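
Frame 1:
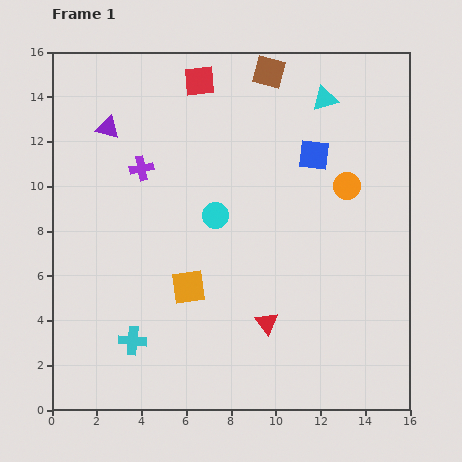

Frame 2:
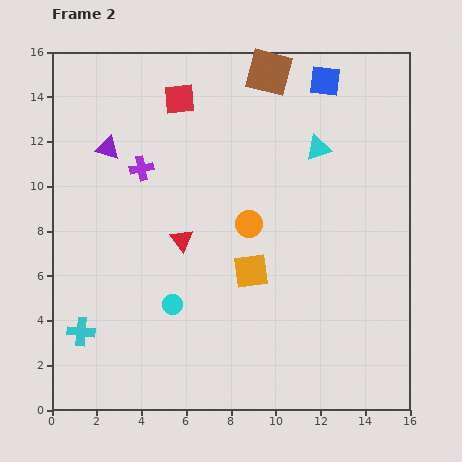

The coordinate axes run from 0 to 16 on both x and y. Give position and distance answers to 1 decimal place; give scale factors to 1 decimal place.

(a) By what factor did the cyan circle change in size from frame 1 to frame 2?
0.8×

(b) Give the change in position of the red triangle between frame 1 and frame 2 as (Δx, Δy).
(-3.8, 3.7)

The red triangle was at (9.6, 3.9) in frame 1 and (5.8, 7.6) in frame 2.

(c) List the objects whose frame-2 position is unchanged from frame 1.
the purple cross, the brown square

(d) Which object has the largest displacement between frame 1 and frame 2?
the red triangle

(moved 5.3; next 4.7)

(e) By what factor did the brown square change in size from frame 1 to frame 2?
1.4×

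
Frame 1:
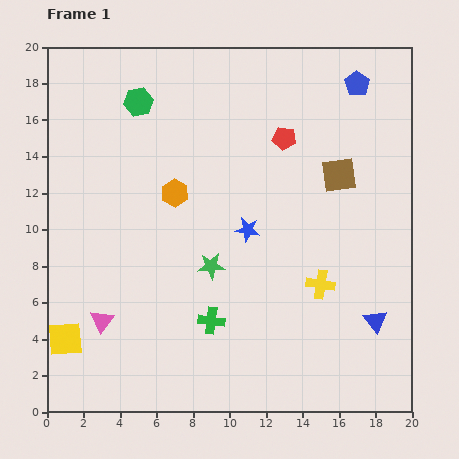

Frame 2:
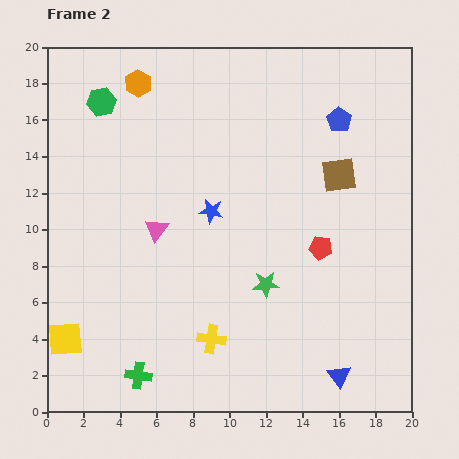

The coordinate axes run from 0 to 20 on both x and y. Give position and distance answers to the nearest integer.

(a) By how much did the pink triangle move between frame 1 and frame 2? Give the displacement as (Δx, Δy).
(3, 5)

The pink triangle was at (3, 5) in frame 1 and (6, 10) in frame 2.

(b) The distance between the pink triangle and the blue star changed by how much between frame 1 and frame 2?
-6

Distance in frame 1: 9. Distance in frame 2: 3.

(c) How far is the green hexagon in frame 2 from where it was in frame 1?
2

The green hexagon moved from (5, 17) to (3, 17), a distance of √(2² + 0²) ≈ 2.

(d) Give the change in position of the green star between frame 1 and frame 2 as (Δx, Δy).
(3, -1)

The green star was at (9, 8) in frame 1 and (12, 7) in frame 2.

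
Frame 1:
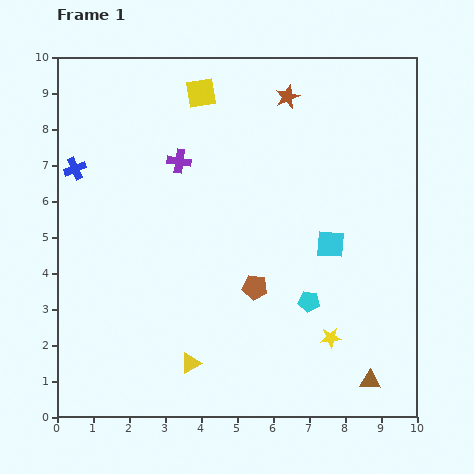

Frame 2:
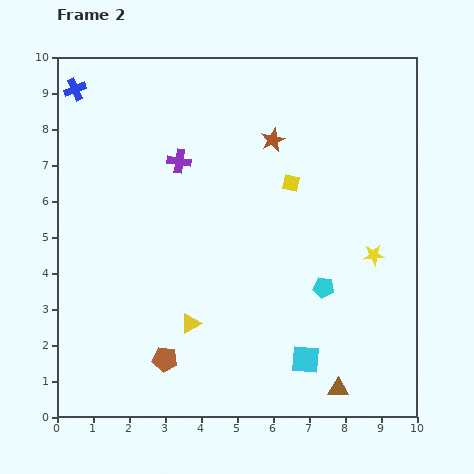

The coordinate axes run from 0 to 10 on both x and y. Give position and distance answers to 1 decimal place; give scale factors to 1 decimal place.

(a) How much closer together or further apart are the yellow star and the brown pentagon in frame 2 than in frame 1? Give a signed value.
+4.0

Distance in frame 1: 2.5. Distance in frame 2: 6.5.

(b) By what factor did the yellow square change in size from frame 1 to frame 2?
0.6×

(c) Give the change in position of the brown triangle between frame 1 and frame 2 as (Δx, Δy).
(-0.9, -0.2)

The brown triangle was at (8.7, 1.0) in frame 1 and (7.8, 0.8) in frame 2.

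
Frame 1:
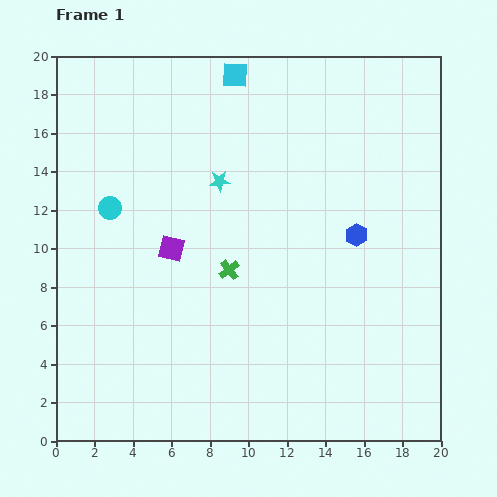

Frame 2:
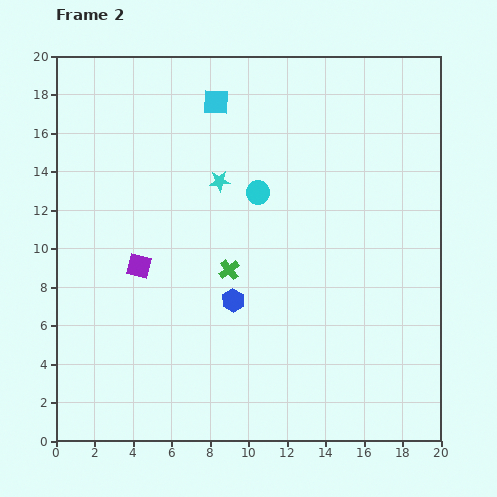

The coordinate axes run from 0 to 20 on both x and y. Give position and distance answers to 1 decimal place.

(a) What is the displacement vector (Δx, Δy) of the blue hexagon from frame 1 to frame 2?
(-6.4, -3.4)

The blue hexagon was at (15.6, 10.7) in frame 1 and (9.2, 7.3) in frame 2.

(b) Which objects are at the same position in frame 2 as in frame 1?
the green cross, the cyan star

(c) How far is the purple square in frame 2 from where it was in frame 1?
1.9

The purple square moved from (6.0, 10.0) to (4.3, 9.1), a distance of √(1.7² + 0.9²) ≈ 1.9.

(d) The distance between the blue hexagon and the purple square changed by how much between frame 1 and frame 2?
-4.4

Distance in frame 1: 9.6. Distance in frame 2: 5.2.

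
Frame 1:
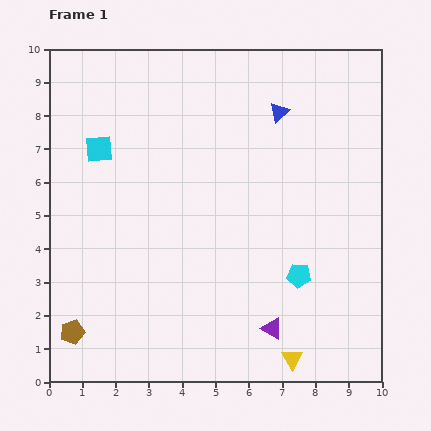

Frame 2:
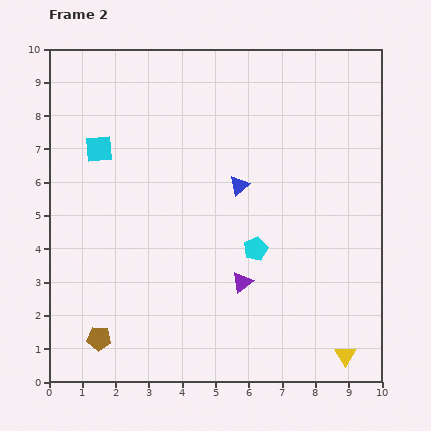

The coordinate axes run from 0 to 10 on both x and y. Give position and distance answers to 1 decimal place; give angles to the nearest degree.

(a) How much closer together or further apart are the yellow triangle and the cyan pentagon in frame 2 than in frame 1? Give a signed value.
+1.7

Distance in frame 1: 2.5. Distance in frame 2: 4.2.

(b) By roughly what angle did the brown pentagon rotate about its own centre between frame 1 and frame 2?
20° clockwise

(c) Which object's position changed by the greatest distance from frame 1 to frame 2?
the blue triangle

(moved 2.5; next 1.7)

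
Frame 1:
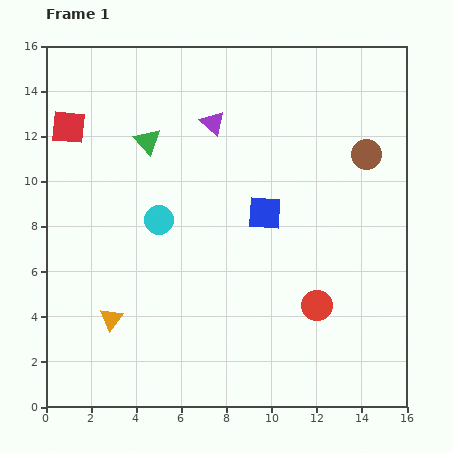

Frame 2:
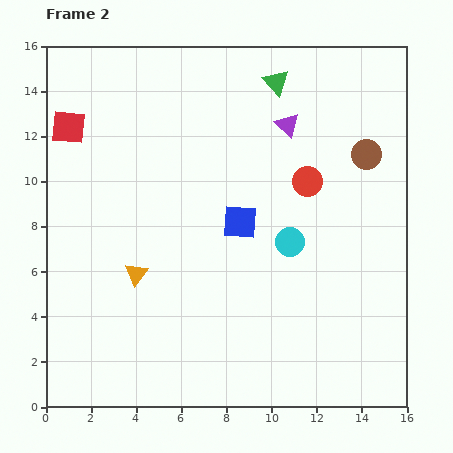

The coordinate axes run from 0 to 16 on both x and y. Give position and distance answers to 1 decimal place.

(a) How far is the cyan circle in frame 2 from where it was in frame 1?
5.9

The cyan circle moved from (5.0, 8.3) to (10.8, 7.3), a distance of √(5.8² + 1.0²) ≈ 5.9.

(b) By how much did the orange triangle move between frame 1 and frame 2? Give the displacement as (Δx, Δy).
(1.1, 2.0)

The orange triangle was at (2.9, 3.9) in frame 1 and (4.0, 5.9) in frame 2.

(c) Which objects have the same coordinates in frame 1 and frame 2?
the red square, the brown circle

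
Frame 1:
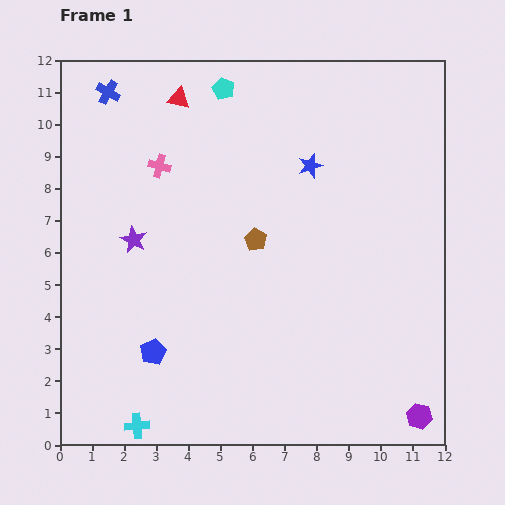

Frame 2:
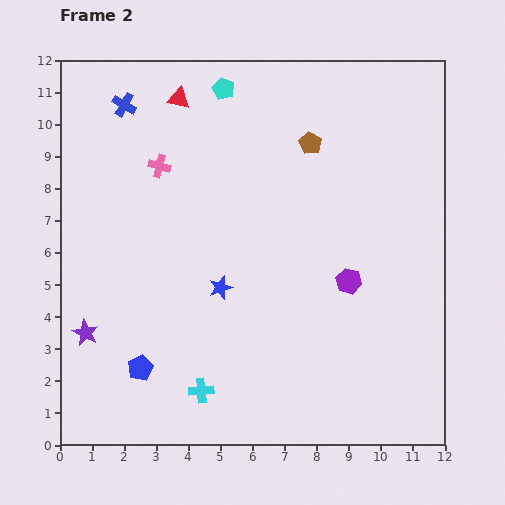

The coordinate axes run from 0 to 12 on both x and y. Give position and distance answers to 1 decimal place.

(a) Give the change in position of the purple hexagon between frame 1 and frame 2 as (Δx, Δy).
(-2.2, 4.2)

The purple hexagon was at (11.2, 0.9) in frame 1 and (9.0, 5.1) in frame 2.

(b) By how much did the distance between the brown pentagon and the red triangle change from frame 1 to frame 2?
-0.7

Distance in frame 1: 5.0. Distance in frame 2: 4.3.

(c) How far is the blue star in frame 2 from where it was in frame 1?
4.7

The blue star moved from (7.8, 8.7) to (5.0, 4.9), a distance of √(2.8² + 3.8²) ≈ 4.7.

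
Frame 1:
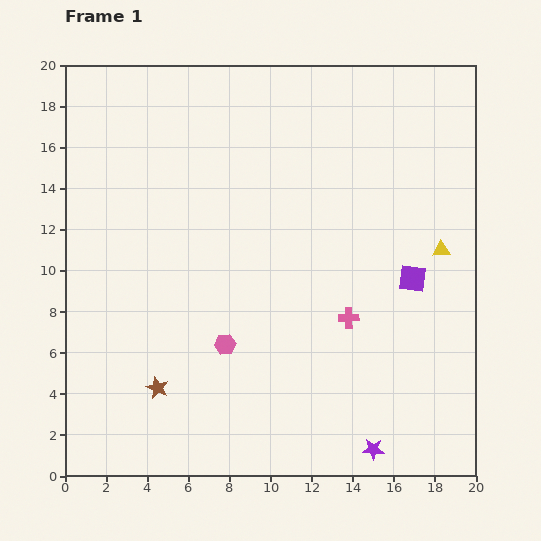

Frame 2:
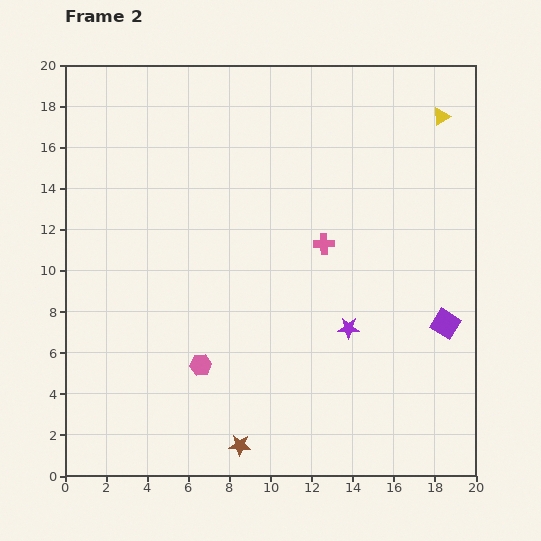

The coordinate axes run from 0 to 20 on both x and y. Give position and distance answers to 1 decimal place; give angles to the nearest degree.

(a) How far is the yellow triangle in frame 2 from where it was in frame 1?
6.5

The yellow triangle moved from (18.3, 11.0) to (18.3, 17.5), a distance of √(0.0² + 6.5²) ≈ 6.5.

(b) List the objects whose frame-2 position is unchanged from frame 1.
none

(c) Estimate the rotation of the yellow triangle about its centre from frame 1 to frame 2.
29° counter-clockwise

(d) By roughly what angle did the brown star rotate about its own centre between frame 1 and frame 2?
19° counter-clockwise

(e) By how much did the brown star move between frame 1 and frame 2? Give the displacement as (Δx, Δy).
(4.0, -2.8)

The brown star was at (4.5, 4.3) in frame 1 and (8.5, 1.5) in frame 2.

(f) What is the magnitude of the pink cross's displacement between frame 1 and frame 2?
3.8

The pink cross moved from (13.8, 7.7) to (12.6, 11.3), a distance of √(1.2² + 3.6²) ≈ 3.8.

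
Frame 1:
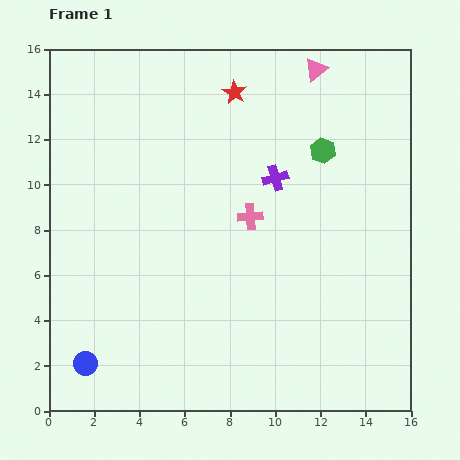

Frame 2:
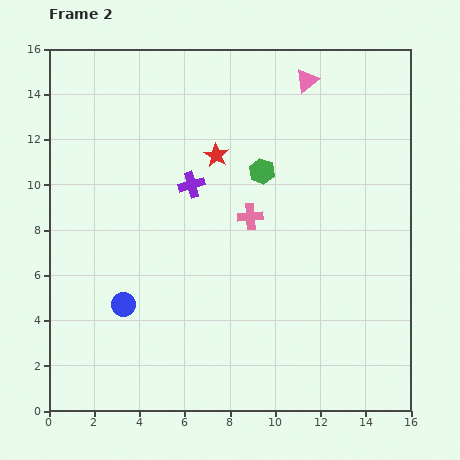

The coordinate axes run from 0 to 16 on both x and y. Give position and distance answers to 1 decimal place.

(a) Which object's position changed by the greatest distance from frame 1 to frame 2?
the purple cross

(moved 3.7; next 3.1)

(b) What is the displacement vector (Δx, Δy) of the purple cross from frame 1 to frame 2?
(-3.7, -0.3)

The purple cross was at (10.0, 10.3) in frame 1 and (6.3, 10.0) in frame 2.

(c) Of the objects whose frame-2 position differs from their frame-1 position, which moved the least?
the pink triangle

(moved 0.6)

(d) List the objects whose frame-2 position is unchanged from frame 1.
the pink cross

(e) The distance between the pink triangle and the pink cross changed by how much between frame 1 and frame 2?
-0.6

Distance in frame 1: 7.1. Distance in frame 2: 6.5.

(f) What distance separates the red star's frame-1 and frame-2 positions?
2.9

The red star moved from (8.2, 14.1) to (7.4, 11.3), a distance of √(0.8² + 2.8²) ≈ 2.9.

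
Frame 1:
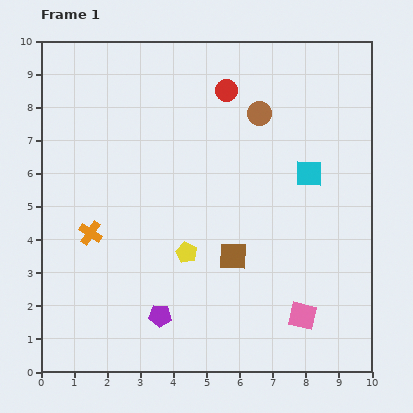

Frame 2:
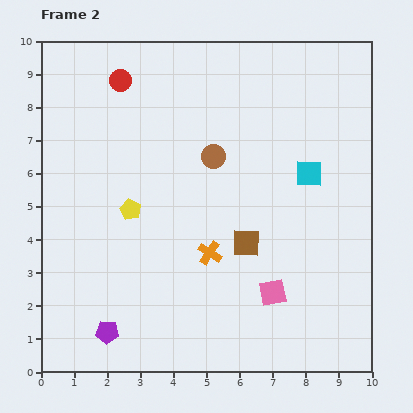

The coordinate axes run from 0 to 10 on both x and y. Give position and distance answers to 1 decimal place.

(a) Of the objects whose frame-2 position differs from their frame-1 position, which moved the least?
the brown square

(moved 0.6)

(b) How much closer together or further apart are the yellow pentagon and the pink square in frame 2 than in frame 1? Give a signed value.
+1.0

Distance in frame 1: 4.0. Distance in frame 2: 5.0.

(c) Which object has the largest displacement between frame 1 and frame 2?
the orange cross

(moved 3.6; next 3.2)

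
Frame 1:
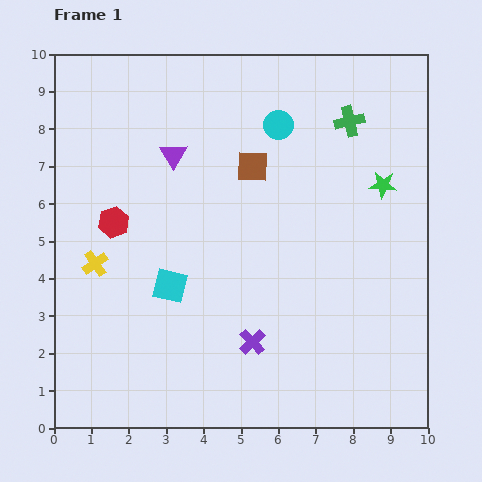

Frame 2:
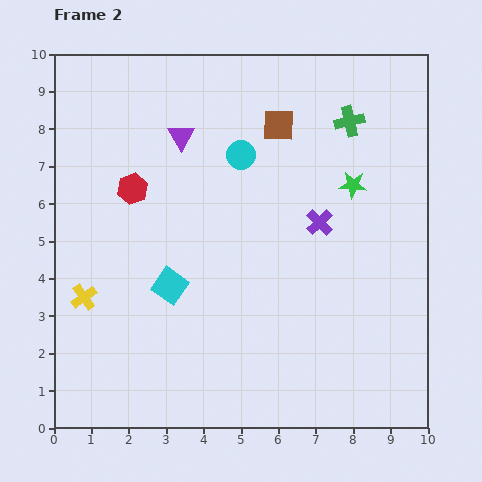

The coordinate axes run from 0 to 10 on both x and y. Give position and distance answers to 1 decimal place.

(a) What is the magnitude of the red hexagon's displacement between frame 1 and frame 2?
1.0

The red hexagon moved from (1.6, 5.5) to (2.1, 6.4), a distance of √(0.5² + 0.9²) ≈ 1.0.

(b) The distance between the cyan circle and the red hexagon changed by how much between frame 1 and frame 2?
-2.1

Distance in frame 1: 5.1. Distance in frame 2: 3.0.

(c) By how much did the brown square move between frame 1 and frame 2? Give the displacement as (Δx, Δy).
(0.7, 1.1)

The brown square was at (5.3, 7.0) in frame 1 and (6.0, 8.1) in frame 2.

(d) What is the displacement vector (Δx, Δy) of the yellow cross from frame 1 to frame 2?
(-0.3, -0.9)

The yellow cross was at (1.1, 4.4) in frame 1 and (0.8, 3.5) in frame 2.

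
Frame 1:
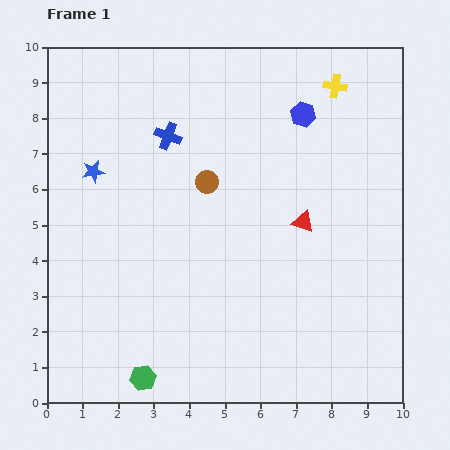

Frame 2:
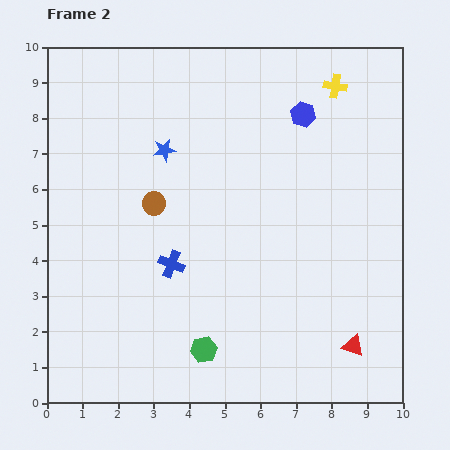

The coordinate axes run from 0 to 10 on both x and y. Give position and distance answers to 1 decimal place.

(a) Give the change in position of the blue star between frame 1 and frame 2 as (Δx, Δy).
(2.0, 0.6)

The blue star was at (1.3, 6.5) in frame 1 and (3.3, 7.1) in frame 2.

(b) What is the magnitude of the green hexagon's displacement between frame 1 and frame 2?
1.9

The green hexagon moved from (2.7, 0.7) to (4.4, 1.5), a distance of √(1.7² + 0.8²) ≈ 1.9.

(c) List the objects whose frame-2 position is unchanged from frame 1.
the yellow cross, the blue hexagon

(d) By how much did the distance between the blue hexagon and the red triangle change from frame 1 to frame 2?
+3.6

Distance in frame 1: 3.0. Distance in frame 2: 6.6.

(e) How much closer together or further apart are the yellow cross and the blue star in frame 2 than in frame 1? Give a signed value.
-2.1

Distance in frame 1: 7.2. Distance in frame 2: 5.1.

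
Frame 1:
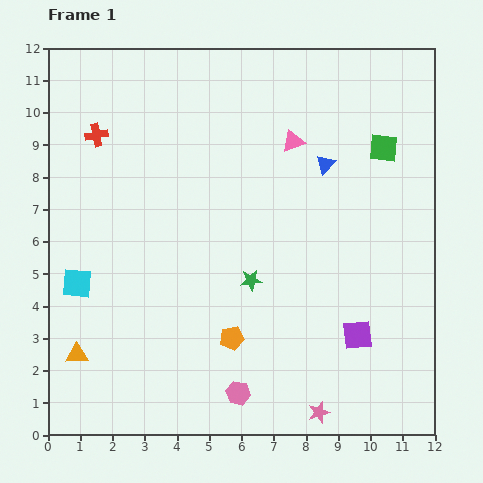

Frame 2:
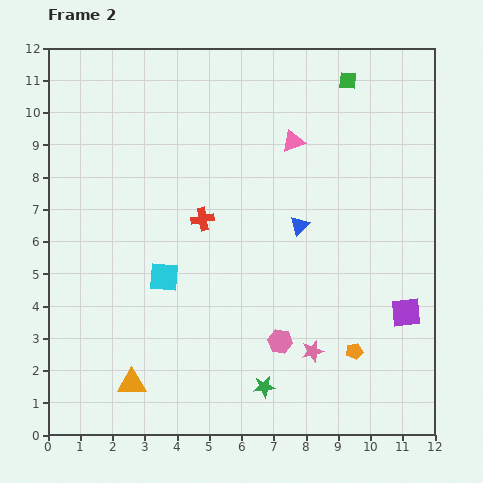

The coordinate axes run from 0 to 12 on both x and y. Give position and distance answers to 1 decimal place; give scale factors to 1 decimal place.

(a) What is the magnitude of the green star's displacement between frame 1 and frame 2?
3.3

The green star moved from (6.3, 4.8) to (6.7, 1.5), a distance of √(0.4² + 3.3²) ≈ 3.3.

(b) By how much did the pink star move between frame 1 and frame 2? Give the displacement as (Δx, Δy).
(-0.2, 1.9)

The pink star was at (8.4, 0.7) in frame 1 and (8.2, 2.6) in frame 2.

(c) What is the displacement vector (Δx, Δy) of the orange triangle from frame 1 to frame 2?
(1.7, -0.9)

The orange triangle was at (0.9, 2.5) in frame 1 and (2.6, 1.6) in frame 2.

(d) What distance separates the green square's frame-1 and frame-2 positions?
2.4

The green square moved from (10.4, 8.9) to (9.3, 11.0), a distance of √(1.1² + 2.1²) ≈ 2.4.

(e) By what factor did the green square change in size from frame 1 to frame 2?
0.6×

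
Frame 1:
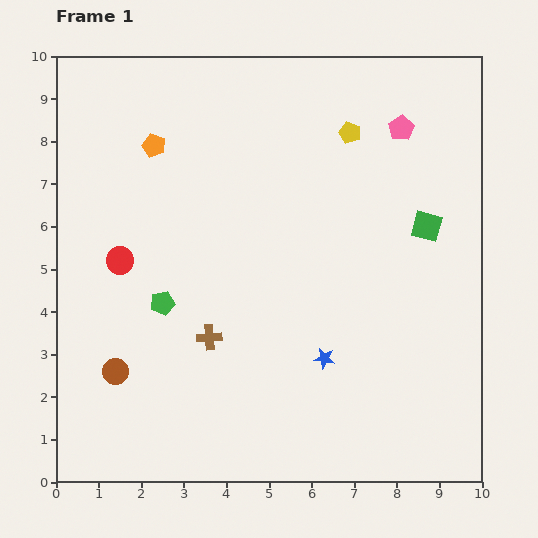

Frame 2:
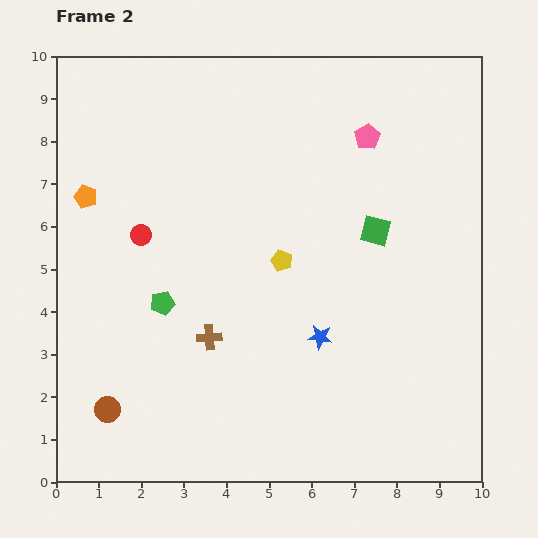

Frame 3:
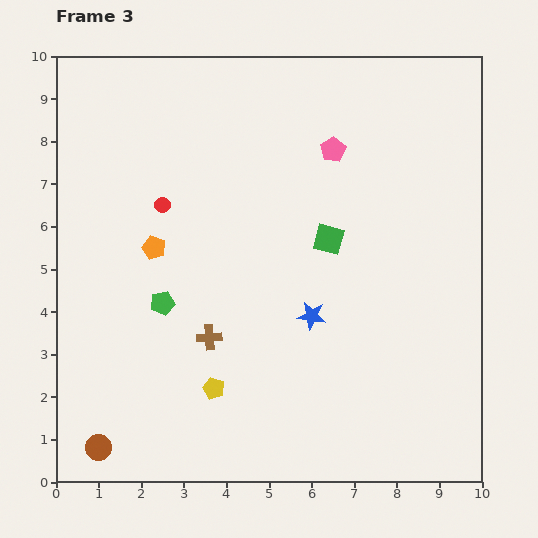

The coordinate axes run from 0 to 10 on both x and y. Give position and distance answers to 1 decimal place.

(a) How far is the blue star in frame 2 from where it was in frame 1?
0.5

The blue star moved from (6.3, 2.9) to (6.2, 3.4), a distance of √(0.1² + 0.5²) ≈ 0.5.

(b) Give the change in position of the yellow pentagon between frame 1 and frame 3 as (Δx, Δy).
(-3.2, -6.0)

The yellow pentagon was at (6.9, 8.2) in frame 1 and (3.7, 2.2) in frame 3.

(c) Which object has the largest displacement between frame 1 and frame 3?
the yellow pentagon

(moved 6.8; next 2.4)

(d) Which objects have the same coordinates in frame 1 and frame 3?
the brown cross, the green pentagon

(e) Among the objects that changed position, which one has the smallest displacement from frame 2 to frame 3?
the blue star

(moved 0.5)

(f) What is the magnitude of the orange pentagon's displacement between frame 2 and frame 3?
2.0

The orange pentagon moved from (0.7, 6.7) to (2.3, 5.5), a distance of √(1.6² + 1.2²) ≈ 2.0.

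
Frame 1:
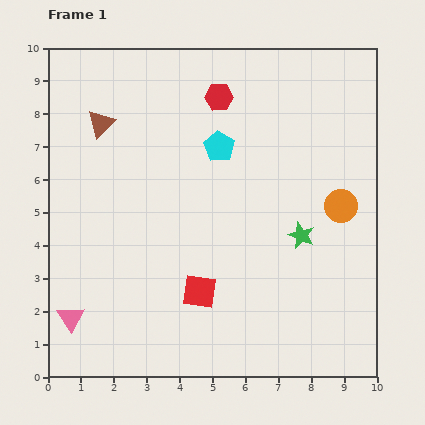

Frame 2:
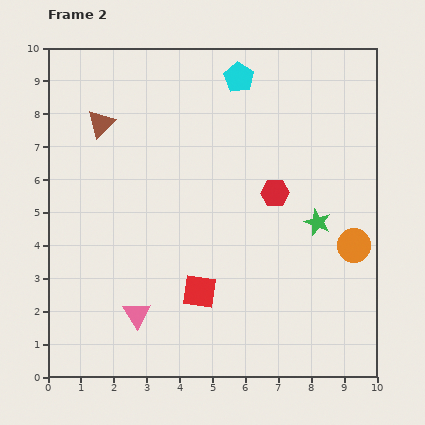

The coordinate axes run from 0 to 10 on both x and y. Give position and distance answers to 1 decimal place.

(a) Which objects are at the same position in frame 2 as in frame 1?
the brown triangle, the red square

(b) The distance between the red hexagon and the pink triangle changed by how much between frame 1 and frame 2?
-2.5

Distance in frame 1: 8.1. Distance in frame 2: 5.6.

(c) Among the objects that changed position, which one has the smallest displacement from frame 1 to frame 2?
the green star

(moved 0.6)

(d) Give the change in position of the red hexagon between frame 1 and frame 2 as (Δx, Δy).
(1.7, -2.9)

The red hexagon was at (5.2, 8.5) in frame 1 and (6.9, 5.6) in frame 2.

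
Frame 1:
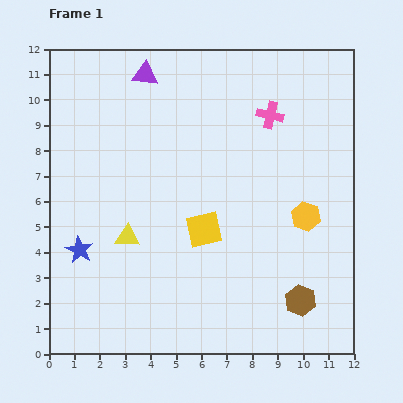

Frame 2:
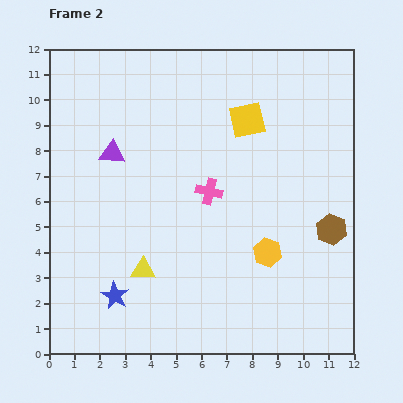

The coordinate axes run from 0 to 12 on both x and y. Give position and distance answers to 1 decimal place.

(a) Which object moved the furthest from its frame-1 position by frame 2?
the yellow square

(moved 4.6; next 3.8)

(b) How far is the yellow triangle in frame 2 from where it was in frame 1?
1.4

The yellow triangle moved from (3.1, 4.6) to (3.7, 3.3), a distance of √(0.6² + 1.3²) ≈ 1.4.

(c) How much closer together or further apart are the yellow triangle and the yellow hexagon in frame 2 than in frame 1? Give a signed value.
-2.1

Distance in frame 1: 7.0. Distance in frame 2: 4.9.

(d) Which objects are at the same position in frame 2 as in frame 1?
none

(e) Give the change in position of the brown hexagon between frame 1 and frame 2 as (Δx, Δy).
(1.2, 2.8)

The brown hexagon was at (9.9, 2.1) in frame 1 and (11.1, 4.9) in frame 2.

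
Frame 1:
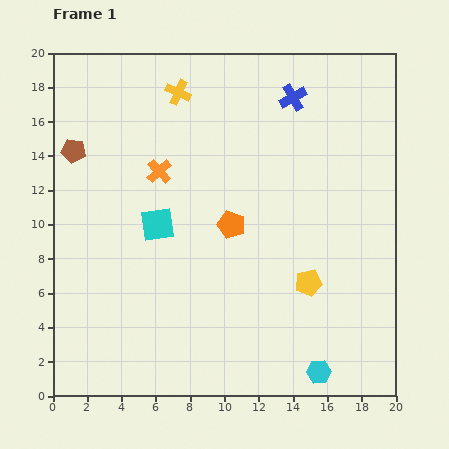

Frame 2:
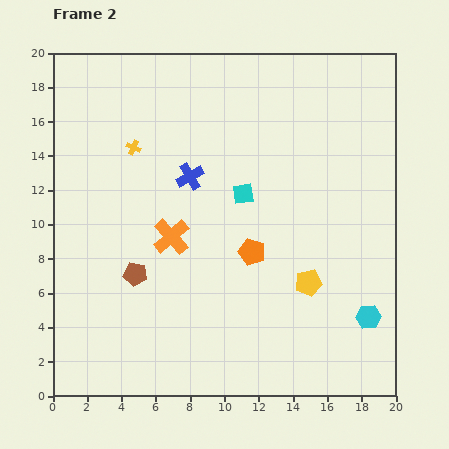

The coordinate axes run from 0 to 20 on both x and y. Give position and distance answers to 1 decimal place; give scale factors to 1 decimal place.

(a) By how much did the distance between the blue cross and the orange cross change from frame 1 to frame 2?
-5.2

Distance in frame 1: 8.9. Distance in frame 2: 3.7.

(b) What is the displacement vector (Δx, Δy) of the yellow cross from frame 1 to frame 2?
(-2.6, -3.2)

The yellow cross was at (7.3, 17.7) in frame 1 and (4.7, 14.5) in frame 2.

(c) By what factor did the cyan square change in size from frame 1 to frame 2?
0.6×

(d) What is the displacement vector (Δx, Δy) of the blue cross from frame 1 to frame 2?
(-6.0, -4.6)

The blue cross was at (14.0, 17.4) in frame 1 and (8.0, 12.8) in frame 2.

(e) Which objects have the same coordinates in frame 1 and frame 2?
the yellow pentagon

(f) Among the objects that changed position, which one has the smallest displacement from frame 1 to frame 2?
the orange pentagon

(moved 2.0)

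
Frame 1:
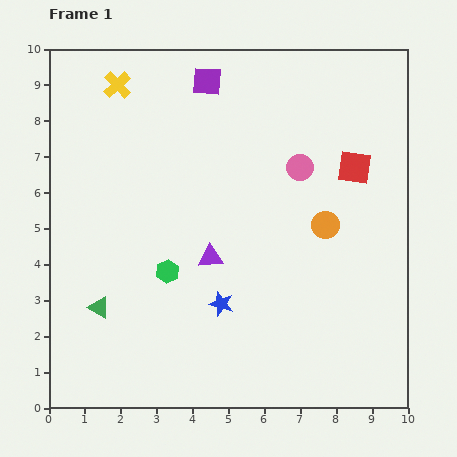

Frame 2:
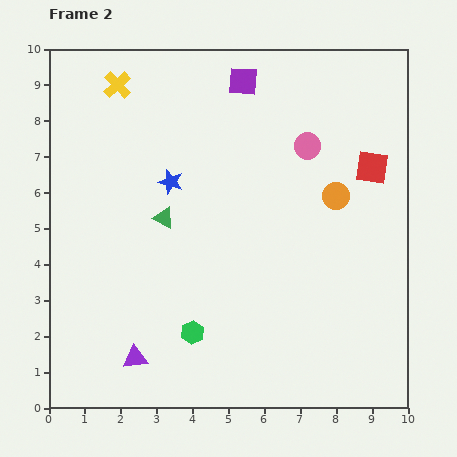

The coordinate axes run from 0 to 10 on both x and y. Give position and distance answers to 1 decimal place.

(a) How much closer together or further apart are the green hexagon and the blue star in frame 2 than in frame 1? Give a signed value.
+2.5

Distance in frame 1: 1.7. Distance in frame 2: 4.2.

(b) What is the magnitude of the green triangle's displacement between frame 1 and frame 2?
3.1

The green triangle moved from (1.4, 2.8) to (3.2, 5.3), a distance of √(1.8² + 2.5²) ≈ 3.1.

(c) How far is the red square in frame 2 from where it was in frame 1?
0.5

The red square moved from (8.5, 6.7) to (9.0, 6.7), a distance of √(0.5² + 0.0²) ≈ 0.5.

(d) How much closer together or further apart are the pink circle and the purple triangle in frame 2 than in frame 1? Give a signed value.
+4.1

Distance in frame 1: 3.5. Distance in frame 2: 7.6.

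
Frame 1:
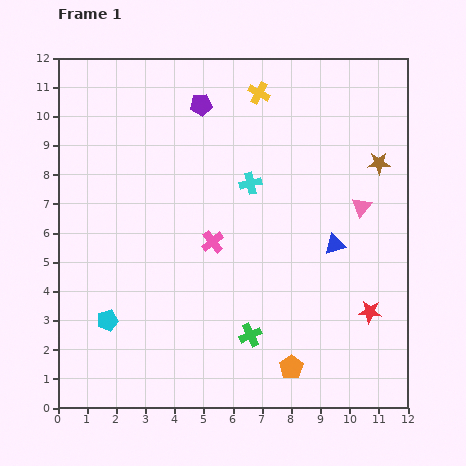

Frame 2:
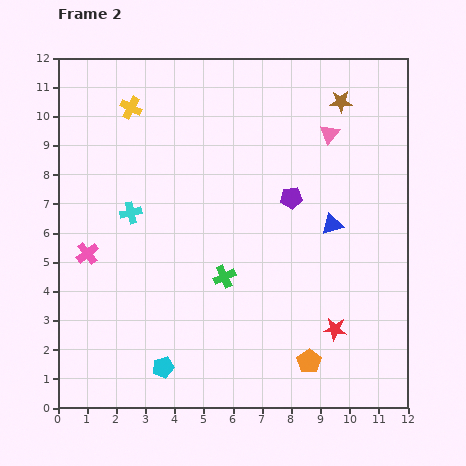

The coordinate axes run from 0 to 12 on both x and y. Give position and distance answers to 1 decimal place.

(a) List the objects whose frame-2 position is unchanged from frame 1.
none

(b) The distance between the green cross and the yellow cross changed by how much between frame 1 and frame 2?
-1.7

Distance in frame 1: 8.3. Distance in frame 2: 6.6.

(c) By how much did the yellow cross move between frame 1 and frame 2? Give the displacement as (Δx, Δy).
(-4.4, -0.5)

The yellow cross was at (6.9, 10.8) in frame 1 and (2.5, 10.3) in frame 2.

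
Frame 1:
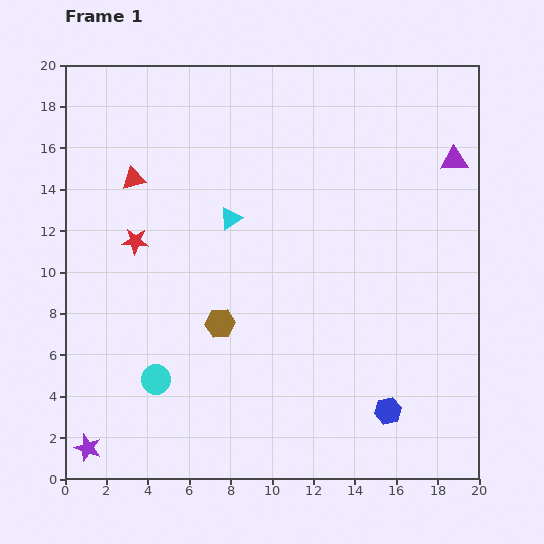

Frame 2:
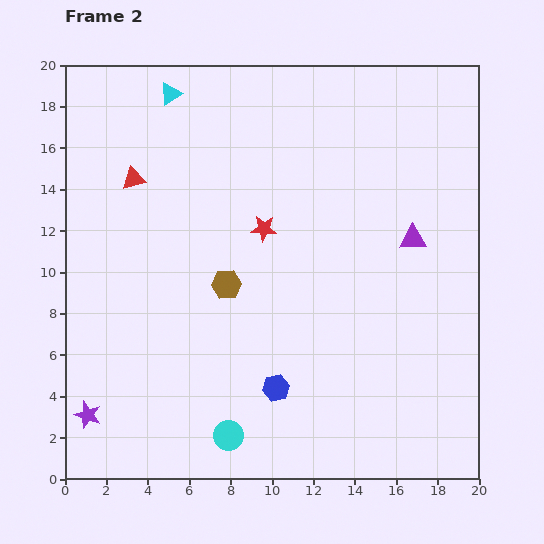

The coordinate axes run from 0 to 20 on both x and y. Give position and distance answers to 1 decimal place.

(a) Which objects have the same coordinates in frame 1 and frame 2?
the red triangle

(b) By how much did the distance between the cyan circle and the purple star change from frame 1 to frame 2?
+2.2

Distance in frame 1: 4.7. Distance in frame 2: 6.9.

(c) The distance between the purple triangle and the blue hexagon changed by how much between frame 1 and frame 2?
-2.7

Distance in frame 1: 12.5. Distance in frame 2: 9.8.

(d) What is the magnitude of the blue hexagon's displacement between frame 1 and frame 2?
5.5

The blue hexagon moved from (15.6, 3.3) to (10.2, 4.4), a distance of √(5.4² + 1.1²) ≈ 5.5.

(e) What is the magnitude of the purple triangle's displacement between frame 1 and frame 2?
4.3

The purple triangle moved from (18.8, 15.4) to (16.8, 11.6), a distance of √(2.0² + 3.8²) ≈ 4.3.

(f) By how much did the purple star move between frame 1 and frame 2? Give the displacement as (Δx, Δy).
(0.0, 1.6)

The purple star was at (1.1, 1.5) in frame 1 and (1.1, 3.1) in frame 2.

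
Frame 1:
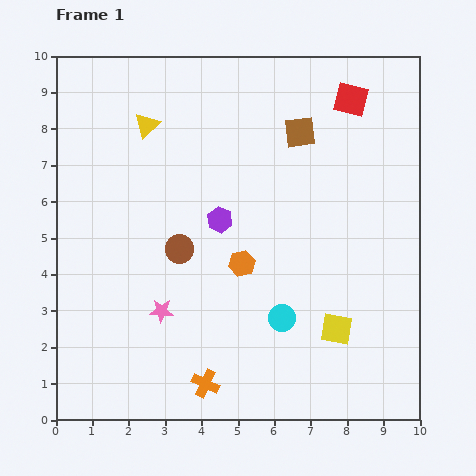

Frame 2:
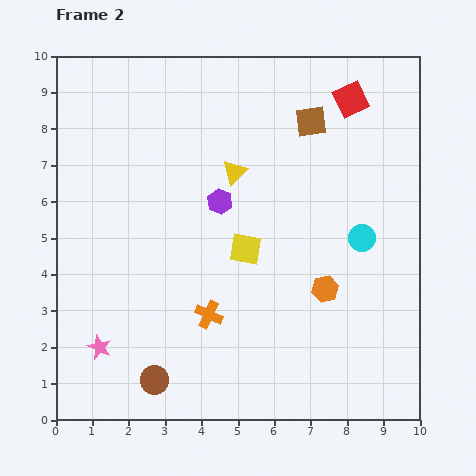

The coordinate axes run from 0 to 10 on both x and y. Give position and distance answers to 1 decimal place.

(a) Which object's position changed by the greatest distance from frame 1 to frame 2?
the brown circle

(moved 3.7; next 3.3)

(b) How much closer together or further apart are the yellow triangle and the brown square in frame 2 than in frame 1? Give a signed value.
-1.7

Distance in frame 1: 4.2. Distance in frame 2: 2.5.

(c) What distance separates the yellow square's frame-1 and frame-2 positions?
3.3

The yellow square moved from (7.7, 2.5) to (5.2, 4.7), a distance of √(2.5² + 2.2²) ≈ 3.3.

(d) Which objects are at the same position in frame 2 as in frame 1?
the red square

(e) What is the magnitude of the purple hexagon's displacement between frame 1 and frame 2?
0.5

The purple hexagon moved from (4.5, 5.5) to (4.5, 6.0), a distance of √(0.0² + 0.5²) ≈ 0.5.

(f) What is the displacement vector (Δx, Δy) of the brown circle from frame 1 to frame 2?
(-0.7, -3.6)

The brown circle was at (3.4, 4.7) in frame 1 and (2.7, 1.1) in frame 2.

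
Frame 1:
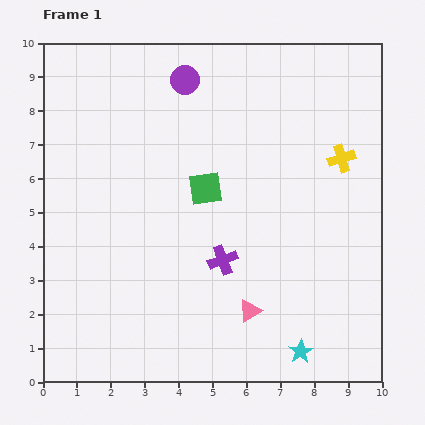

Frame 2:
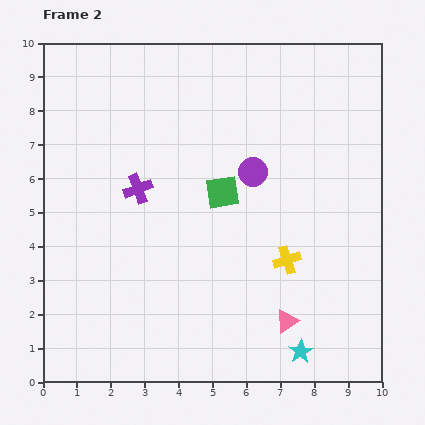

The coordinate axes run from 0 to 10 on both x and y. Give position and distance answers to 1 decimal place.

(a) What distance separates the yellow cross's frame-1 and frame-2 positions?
3.4

The yellow cross moved from (8.8, 6.6) to (7.2, 3.6), a distance of √(1.6² + 3.0²) ≈ 3.4.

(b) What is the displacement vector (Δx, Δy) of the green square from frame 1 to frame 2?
(0.5, -0.1)

The green square was at (4.8, 5.7) in frame 1 and (5.3, 5.6) in frame 2.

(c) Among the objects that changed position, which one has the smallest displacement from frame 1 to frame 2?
the green square

(moved 0.5)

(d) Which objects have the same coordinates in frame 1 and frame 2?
the cyan star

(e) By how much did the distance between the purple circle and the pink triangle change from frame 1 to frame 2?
-2.6

Distance in frame 1: 7.1. Distance in frame 2: 4.5.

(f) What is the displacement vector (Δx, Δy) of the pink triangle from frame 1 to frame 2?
(1.1, -0.3)

The pink triangle was at (6.1, 2.1) in frame 1 and (7.2, 1.8) in frame 2.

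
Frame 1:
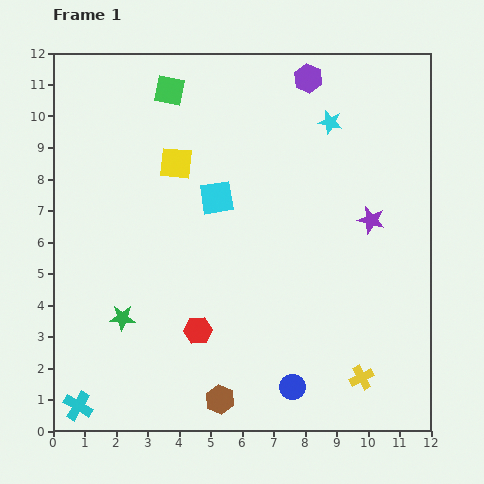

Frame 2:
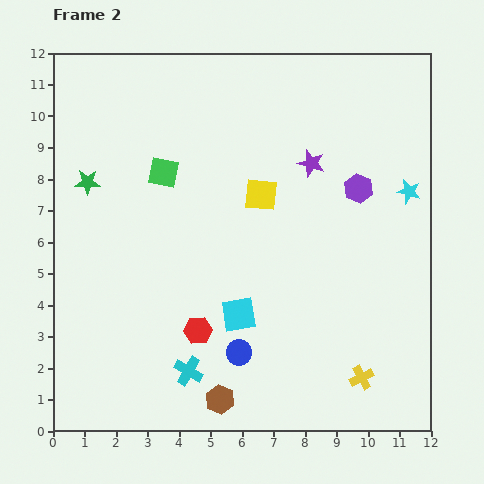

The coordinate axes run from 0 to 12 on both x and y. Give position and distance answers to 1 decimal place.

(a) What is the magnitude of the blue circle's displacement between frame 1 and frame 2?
2.0

The blue circle moved from (7.6, 1.4) to (5.9, 2.5), a distance of √(1.7² + 1.1²) ≈ 2.0.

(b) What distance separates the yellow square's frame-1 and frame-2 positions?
2.9

The yellow square moved from (3.9, 8.5) to (6.6, 7.5), a distance of √(2.7² + 1.0²) ≈ 2.9.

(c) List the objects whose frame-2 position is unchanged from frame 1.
the brown hexagon, the red hexagon, the yellow cross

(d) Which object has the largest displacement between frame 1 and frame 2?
the green star

(moved 4.4; next 3.8)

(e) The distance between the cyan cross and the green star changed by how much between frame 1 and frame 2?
+3.7

Distance in frame 1: 3.1. Distance in frame 2: 6.8.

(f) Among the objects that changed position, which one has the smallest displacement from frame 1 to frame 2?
the blue circle

(moved 2.0)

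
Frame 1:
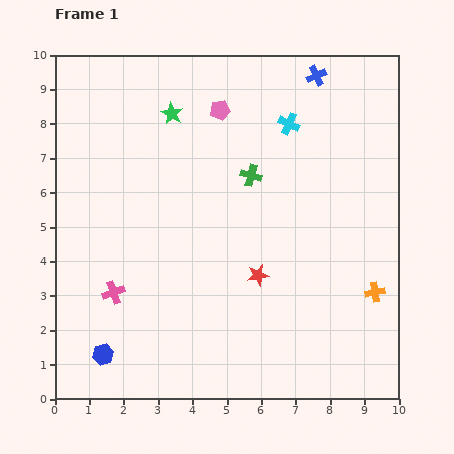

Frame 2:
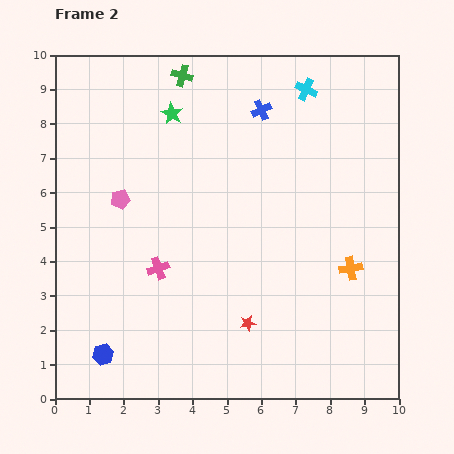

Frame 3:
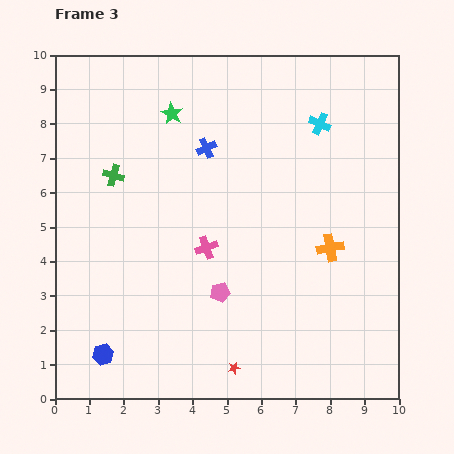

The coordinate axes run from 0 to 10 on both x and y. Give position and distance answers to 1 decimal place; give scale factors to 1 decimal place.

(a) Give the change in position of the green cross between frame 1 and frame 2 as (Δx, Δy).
(-2.0, 2.9)

The green cross was at (5.7, 6.5) in frame 1 and (3.7, 9.4) in frame 2.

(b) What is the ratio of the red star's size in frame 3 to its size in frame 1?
0.6×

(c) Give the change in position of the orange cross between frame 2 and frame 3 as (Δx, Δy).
(-0.6, 0.6)

The orange cross was at (8.6, 3.8) in frame 2 and (8.0, 4.4) in frame 3.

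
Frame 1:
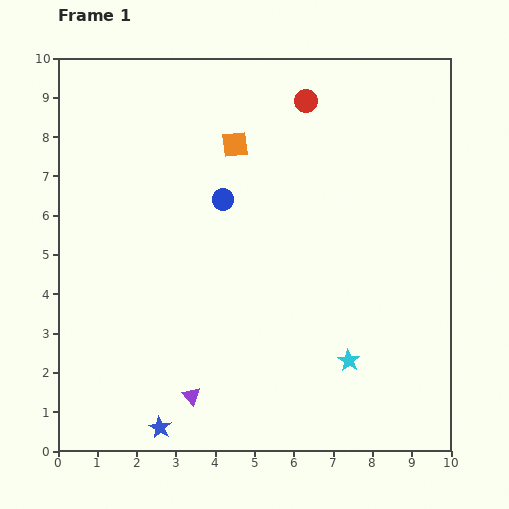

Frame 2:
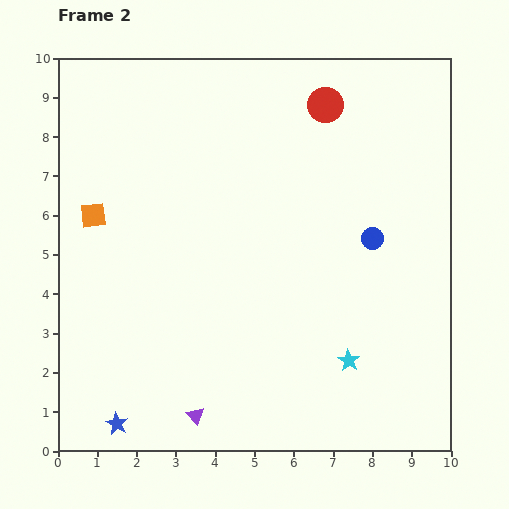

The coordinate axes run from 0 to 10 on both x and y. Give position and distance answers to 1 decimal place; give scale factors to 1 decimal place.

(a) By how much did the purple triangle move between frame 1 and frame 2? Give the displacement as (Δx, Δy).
(0.1, -0.5)

The purple triangle was at (3.4, 1.4) in frame 1 and (3.5, 0.9) in frame 2.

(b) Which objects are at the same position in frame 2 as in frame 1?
the cyan star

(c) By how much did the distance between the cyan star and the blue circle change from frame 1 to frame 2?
-2.0

Distance in frame 1: 5.2. Distance in frame 2: 3.2.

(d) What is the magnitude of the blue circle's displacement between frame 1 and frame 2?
3.9

The blue circle moved from (4.2, 6.4) to (8.0, 5.4), a distance of √(3.8² + 1.0²) ≈ 3.9.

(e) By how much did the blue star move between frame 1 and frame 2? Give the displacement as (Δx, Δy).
(-1.1, 0.1)

The blue star was at (2.6, 0.6) in frame 1 and (1.5, 0.7) in frame 2.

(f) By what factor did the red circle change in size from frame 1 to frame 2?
1.6×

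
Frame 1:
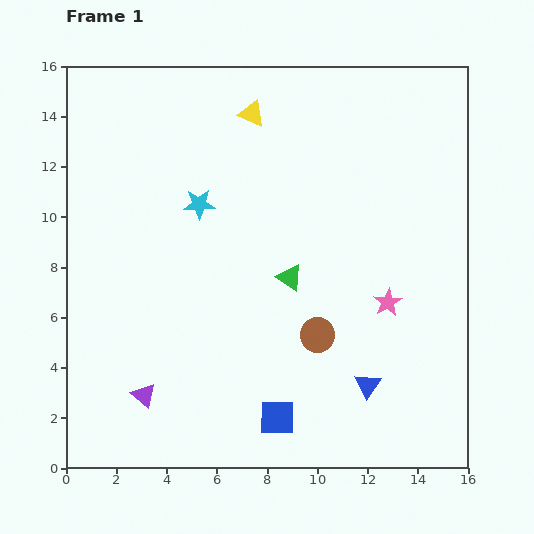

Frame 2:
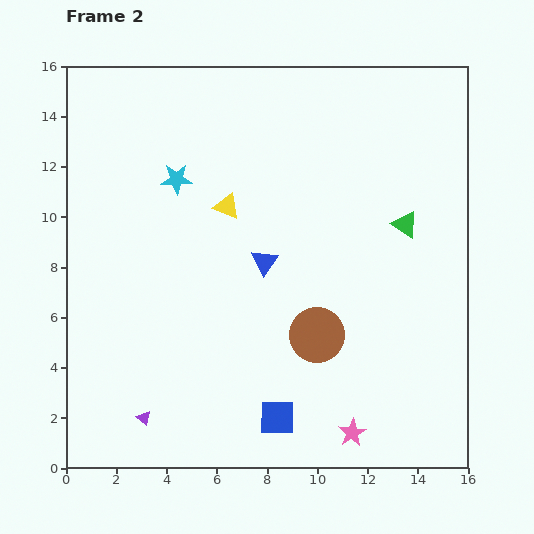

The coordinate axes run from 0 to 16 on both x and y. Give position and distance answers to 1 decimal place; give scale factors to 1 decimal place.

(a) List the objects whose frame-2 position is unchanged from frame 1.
the brown circle, the blue square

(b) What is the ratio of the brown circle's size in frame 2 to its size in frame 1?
1.6×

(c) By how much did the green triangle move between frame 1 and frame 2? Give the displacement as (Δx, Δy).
(4.6, 2.1)

The green triangle was at (8.9, 7.6) in frame 1 and (13.5, 9.7) in frame 2.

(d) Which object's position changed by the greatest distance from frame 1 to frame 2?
the blue triangle

(moved 6.4; next 5.4)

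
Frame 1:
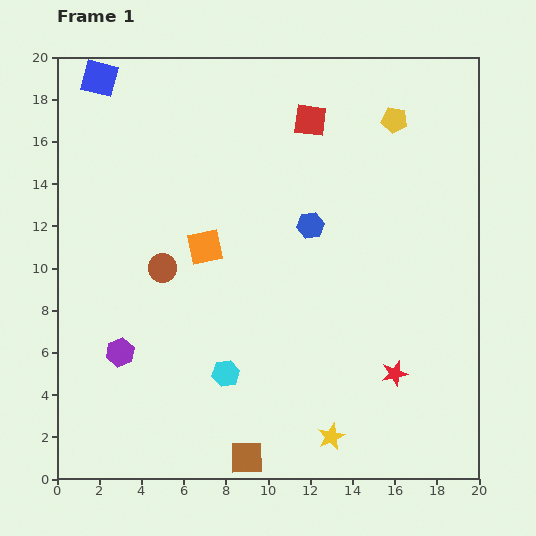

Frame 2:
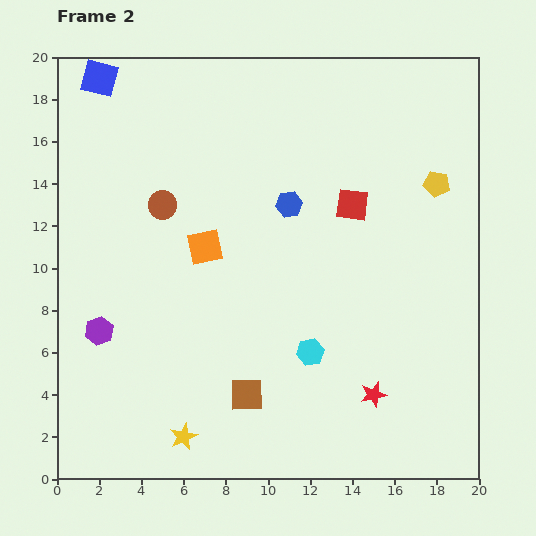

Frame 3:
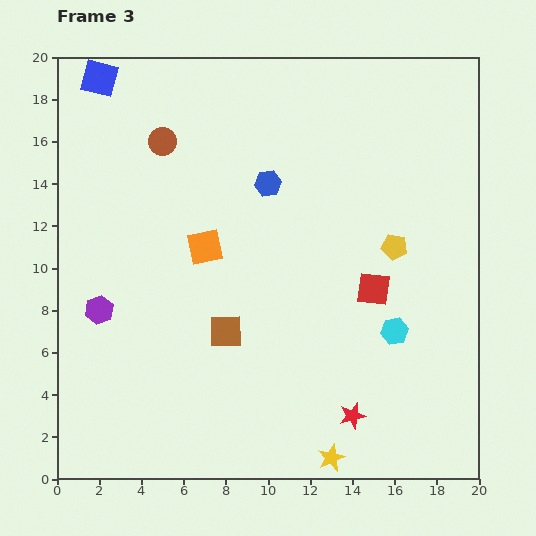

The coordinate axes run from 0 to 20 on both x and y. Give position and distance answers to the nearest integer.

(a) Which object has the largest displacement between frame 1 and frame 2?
the yellow star

(moved 7; next 4)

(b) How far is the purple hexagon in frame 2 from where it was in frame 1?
1

The purple hexagon moved from (3, 6) to (2, 7), a distance of √(1² + 1²) ≈ 1.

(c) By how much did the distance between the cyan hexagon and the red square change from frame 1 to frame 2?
-6

Distance in frame 1: 13. Distance in frame 2: 7.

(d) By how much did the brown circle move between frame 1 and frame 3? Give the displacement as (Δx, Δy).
(0, 6)

The brown circle was at (5, 10) in frame 1 and (5, 16) in frame 3.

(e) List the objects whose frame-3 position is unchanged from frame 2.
the blue square, the orange square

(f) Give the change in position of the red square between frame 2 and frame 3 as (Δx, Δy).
(1, -4)

The red square was at (14, 13) in frame 2 and (15, 9) in frame 3.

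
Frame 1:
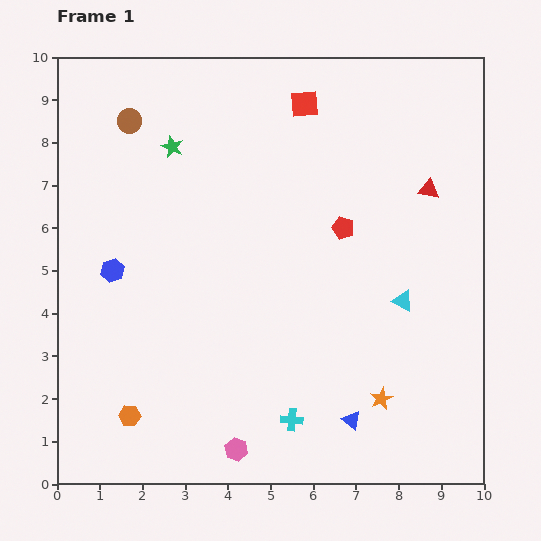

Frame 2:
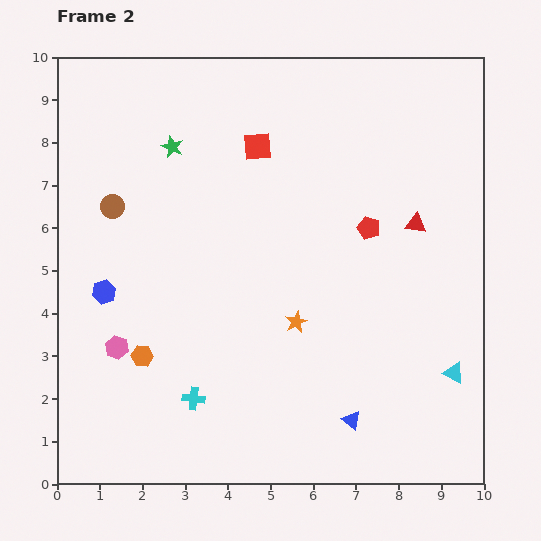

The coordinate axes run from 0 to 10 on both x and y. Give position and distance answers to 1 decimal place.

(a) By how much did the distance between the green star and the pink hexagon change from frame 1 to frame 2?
-2.4

Distance in frame 1: 7.3. Distance in frame 2: 4.9.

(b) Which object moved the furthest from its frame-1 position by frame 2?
the pink hexagon

(moved 3.7; next 2.7)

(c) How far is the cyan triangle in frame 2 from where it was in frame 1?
2.1

The cyan triangle moved from (8.1, 4.3) to (9.3, 2.6), a distance of √(1.2² + 1.7²) ≈ 2.1.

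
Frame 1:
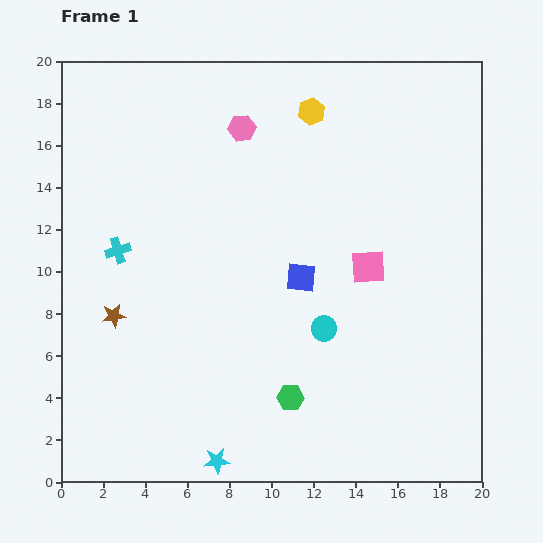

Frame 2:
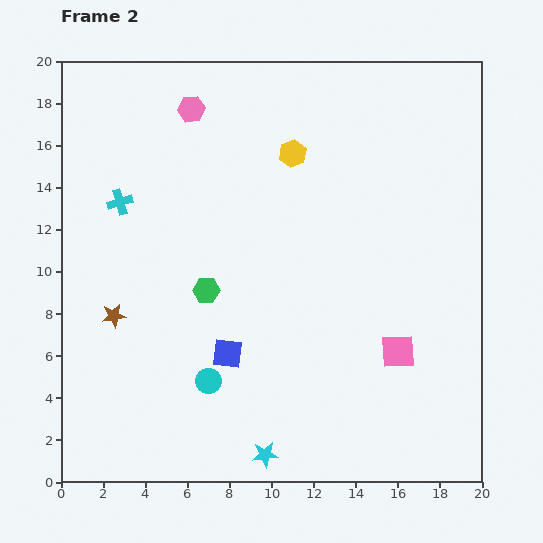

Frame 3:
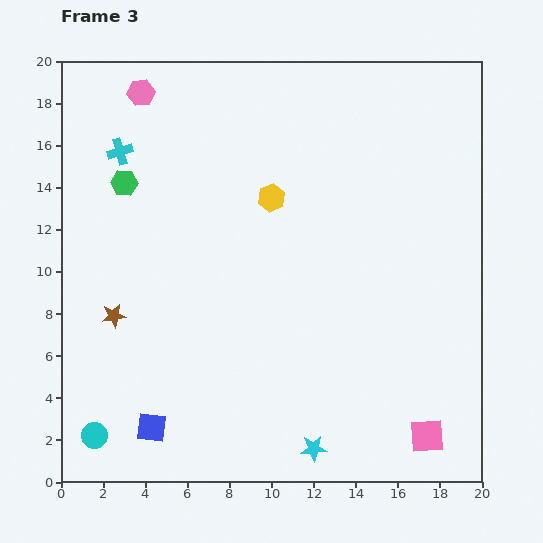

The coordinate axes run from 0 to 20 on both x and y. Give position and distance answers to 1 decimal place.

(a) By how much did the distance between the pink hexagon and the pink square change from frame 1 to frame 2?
+6.2

Distance in frame 1: 8.9. Distance in frame 2: 15.1.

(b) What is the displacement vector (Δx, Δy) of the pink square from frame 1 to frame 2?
(1.4, -4.0)

The pink square was at (14.6, 10.2) in frame 1 and (16.0, 6.2) in frame 2.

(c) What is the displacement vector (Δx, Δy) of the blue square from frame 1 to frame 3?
(-7.1, -7.1)

The blue square was at (11.4, 9.7) in frame 1 and (4.3, 2.6) in frame 3.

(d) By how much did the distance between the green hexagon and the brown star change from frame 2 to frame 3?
+1.7

Distance in frame 2: 4.6. Distance in frame 3: 6.3.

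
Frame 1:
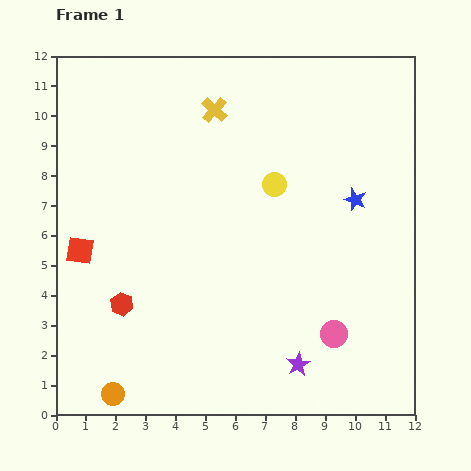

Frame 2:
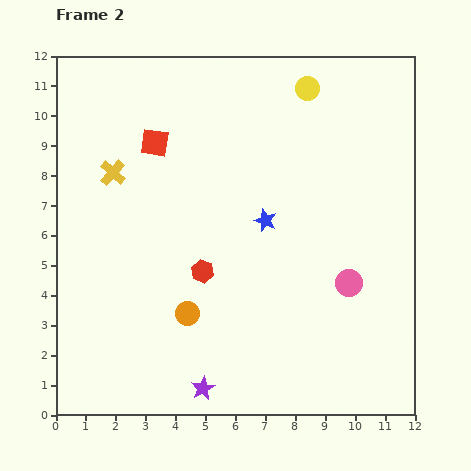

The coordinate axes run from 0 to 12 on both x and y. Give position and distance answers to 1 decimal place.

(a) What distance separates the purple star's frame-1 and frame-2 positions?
3.3

The purple star moved from (8.1, 1.7) to (4.9, 0.9), a distance of √(3.2² + 0.8²) ≈ 3.3.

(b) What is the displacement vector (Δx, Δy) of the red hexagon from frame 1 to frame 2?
(2.7, 1.1)

The red hexagon was at (2.2, 3.7) in frame 1 and (4.9, 4.8) in frame 2.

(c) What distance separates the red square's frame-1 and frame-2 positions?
4.4

The red square moved from (0.8, 5.5) to (3.3, 9.1), a distance of √(2.5² + 3.6²) ≈ 4.4.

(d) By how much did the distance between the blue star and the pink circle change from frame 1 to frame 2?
-1.1

Distance in frame 1: 4.6. Distance in frame 2: 3.5.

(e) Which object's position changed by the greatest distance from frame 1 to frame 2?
the red square

(moved 4.4; next 4.0)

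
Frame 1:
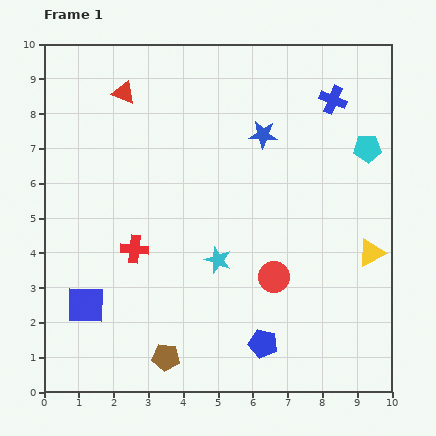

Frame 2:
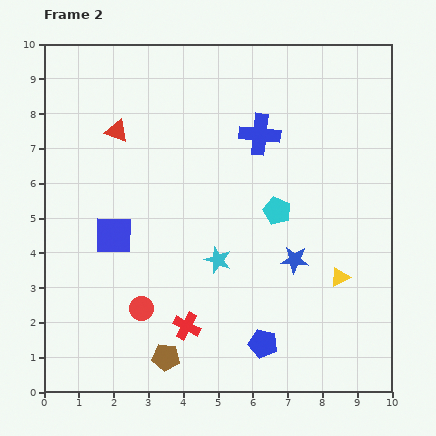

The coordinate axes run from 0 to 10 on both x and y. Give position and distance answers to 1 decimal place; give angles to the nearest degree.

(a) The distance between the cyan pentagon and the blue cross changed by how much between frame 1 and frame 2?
+0.6

Distance in frame 1: 1.7. Distance in frame 2: 2.3.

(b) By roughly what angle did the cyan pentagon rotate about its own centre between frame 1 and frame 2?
24° clockwise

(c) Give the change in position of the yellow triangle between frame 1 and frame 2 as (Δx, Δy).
(-0.9, -0.7)

The yellow triangle was at (9.4, 4.0) in frame 1 and (8.5, 3.3) in frame 2.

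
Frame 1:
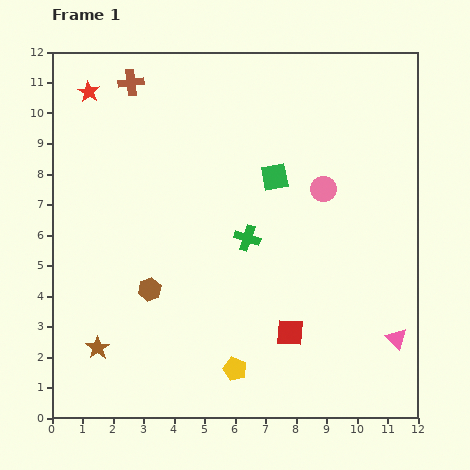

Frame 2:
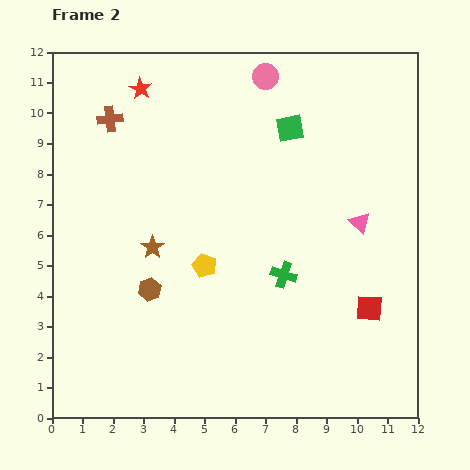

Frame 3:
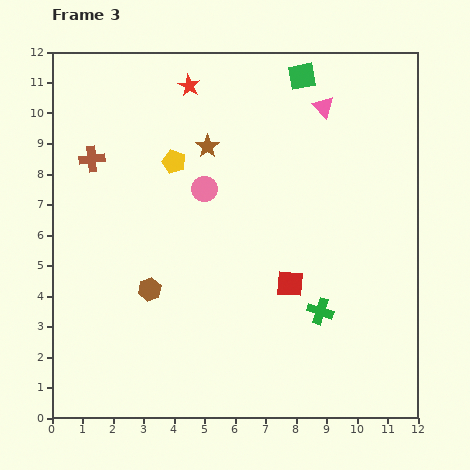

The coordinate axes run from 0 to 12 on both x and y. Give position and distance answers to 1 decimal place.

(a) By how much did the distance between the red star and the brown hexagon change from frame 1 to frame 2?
-0.2

Distance in frame 1: 6.8. Distance in frame 2: 6.6.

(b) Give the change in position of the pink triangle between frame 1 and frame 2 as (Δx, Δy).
(-1.2, 3.8)

The pink triangle was at (11.3, 2.6) in frame 1 and (10.1, 6.4) in frame 2.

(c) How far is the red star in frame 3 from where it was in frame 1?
3.3

The red star moved from (1.2, 10.7) to (4.5, 10.9), a distance of √(3.3² + 0.2²) ≈ 3.3.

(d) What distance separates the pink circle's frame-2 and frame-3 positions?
4.2

The pink circle moved from (7.0, 11.2) to (5.0, 7.5), a distance of √(2.0² + 3.7²) ≈ 4.2.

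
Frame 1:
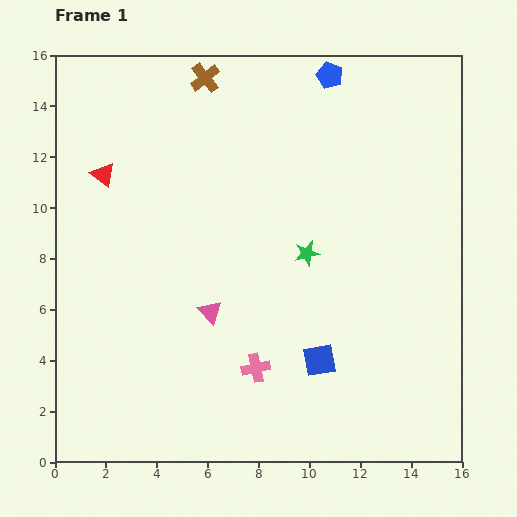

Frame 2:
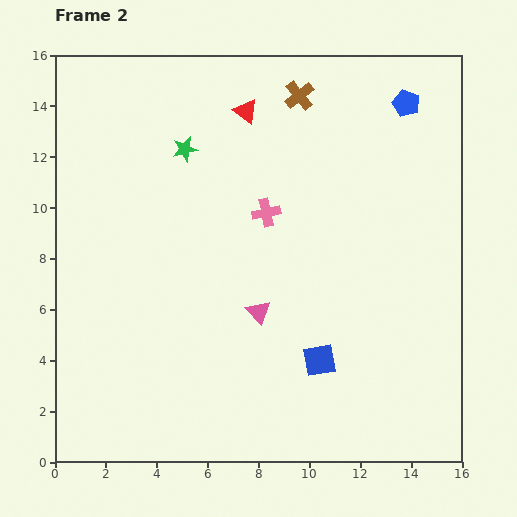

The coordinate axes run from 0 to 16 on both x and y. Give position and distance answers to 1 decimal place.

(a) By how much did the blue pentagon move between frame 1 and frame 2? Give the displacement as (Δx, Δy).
(3.0, -1.1)

The blue pentagon was at (10.8, 15.2) in frame 1 and (13.8, 14.1) in frame 2.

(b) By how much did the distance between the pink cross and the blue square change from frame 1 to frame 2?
+3.7

Distance in frame 1: 2.5. Distance in frame 2: 6.2.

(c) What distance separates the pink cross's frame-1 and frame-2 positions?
6.1

The pink cross moved from (7.9, 3.7) to (8.3, 9.8), a distance of √(0.4² + 6.1²) ≈ 6.1.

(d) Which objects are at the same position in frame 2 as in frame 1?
the blue square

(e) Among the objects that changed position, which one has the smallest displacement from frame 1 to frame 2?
the pink triangle

(moved 1.9)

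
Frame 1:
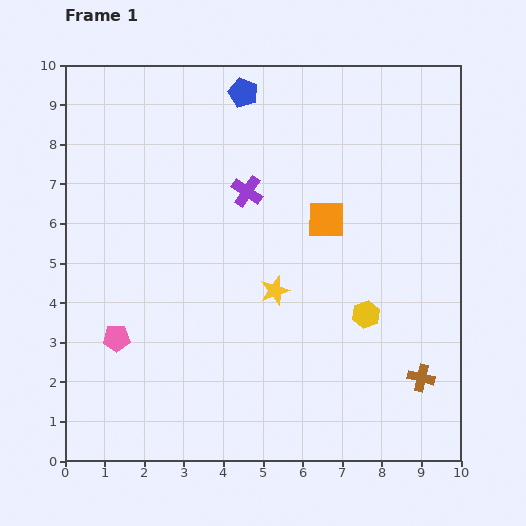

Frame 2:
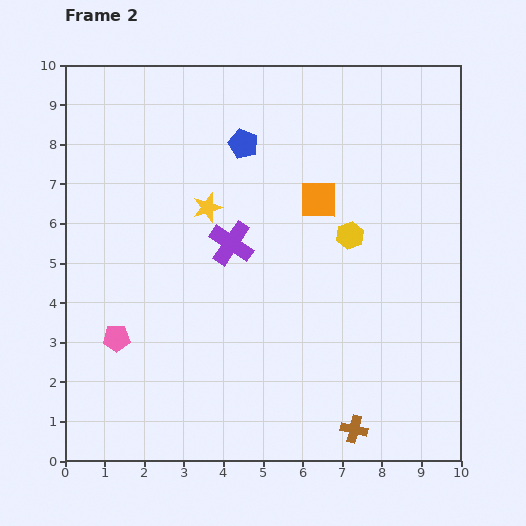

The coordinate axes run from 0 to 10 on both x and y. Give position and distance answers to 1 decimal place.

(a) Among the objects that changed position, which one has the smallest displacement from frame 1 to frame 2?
the orange square

(moved 0.5)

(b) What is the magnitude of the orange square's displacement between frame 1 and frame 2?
0.5

The orange square moved from (6.6, 6.1) to (6.4, 6.6), a distance of √(0.2² + 0.5²) ≈ 0.5.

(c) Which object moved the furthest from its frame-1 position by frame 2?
the yellow star

(moved 2.7; next 2.1)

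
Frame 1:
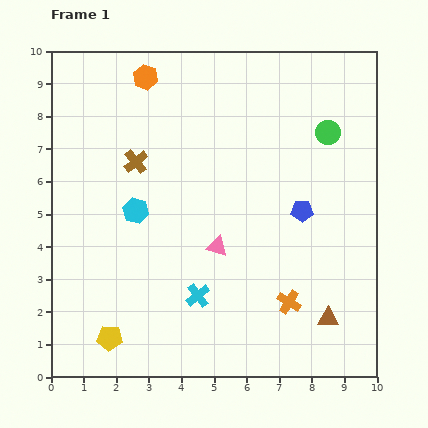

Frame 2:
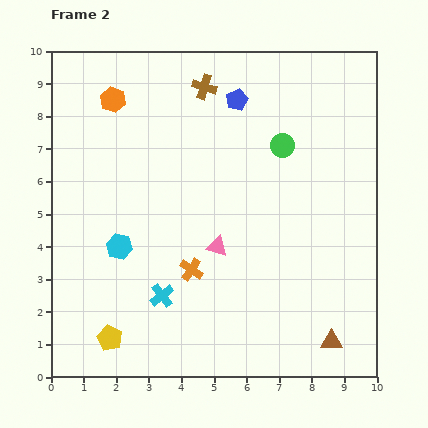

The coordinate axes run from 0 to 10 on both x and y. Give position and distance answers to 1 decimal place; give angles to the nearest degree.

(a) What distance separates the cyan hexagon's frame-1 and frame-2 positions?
1.2

The cyan hexagon moved from (2.6, 5.1) to (2.1, 4.0), a distance of √(0.5² + 1.1²) ≈ 1.2.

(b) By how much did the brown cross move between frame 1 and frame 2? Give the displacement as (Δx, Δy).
(2.1, 2.3)

The brown cross was at (2.6, 6.6) in frame 1 and (4.7, 8.9) in frame 2.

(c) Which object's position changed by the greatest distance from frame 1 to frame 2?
the blue pentagon

(moved 3.9; next 3.2)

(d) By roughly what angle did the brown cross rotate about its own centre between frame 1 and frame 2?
34° counter-clockwise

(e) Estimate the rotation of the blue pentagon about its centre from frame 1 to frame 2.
24° counter-clockwise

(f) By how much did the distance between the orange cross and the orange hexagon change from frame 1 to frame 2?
-2.5

Distance in frame 1: 8.2. Distance in frame 2: 5.7.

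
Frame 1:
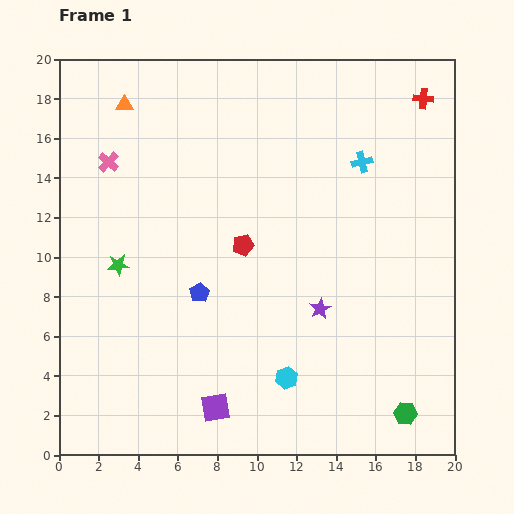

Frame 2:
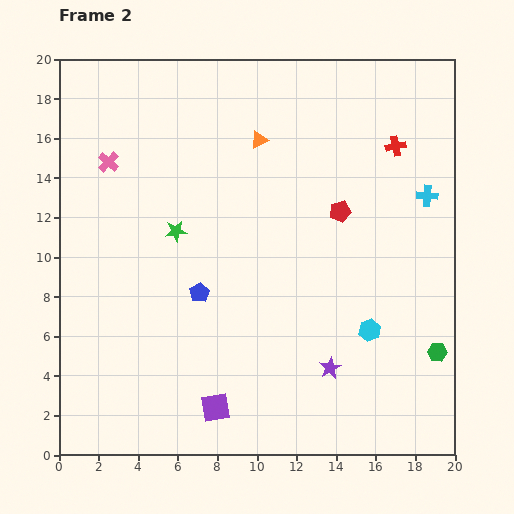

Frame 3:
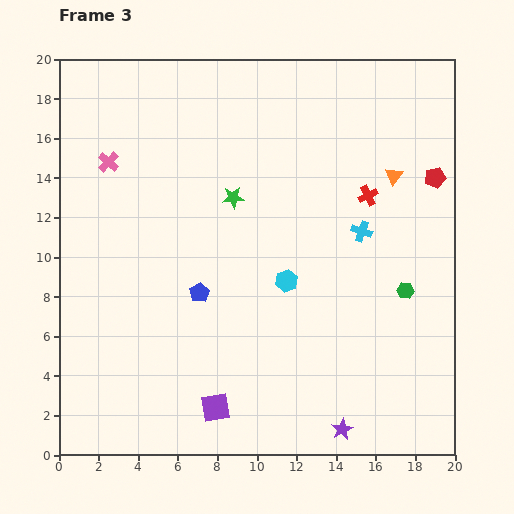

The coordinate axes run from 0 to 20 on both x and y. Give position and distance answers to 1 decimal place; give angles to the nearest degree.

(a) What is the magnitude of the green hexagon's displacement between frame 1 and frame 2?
3.5

The green hexagon moved from (17.5, 2.1) to (19.1, 5.2), a distance of √(1.6² + 3.1²) ≈ 3.5.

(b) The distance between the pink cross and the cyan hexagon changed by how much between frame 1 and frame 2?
+1.6

Distance in frame 1: 14.1. Distance in frame 2: 15.7.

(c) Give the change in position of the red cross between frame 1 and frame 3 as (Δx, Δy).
(-2.8, -4.9)

The red cross was at (18.4, 18.0) in frame 1 and (15.6, 13.1) in frame 3.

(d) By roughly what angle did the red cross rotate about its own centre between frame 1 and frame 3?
31° counter-clockwise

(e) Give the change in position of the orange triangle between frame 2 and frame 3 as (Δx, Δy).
(6.8, -1.8)

The orange triangle was at (10.1, 15.9) in frame 2 and (16.9, 14.1) in frame 3.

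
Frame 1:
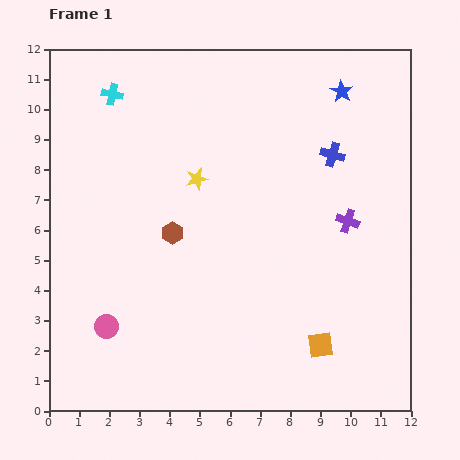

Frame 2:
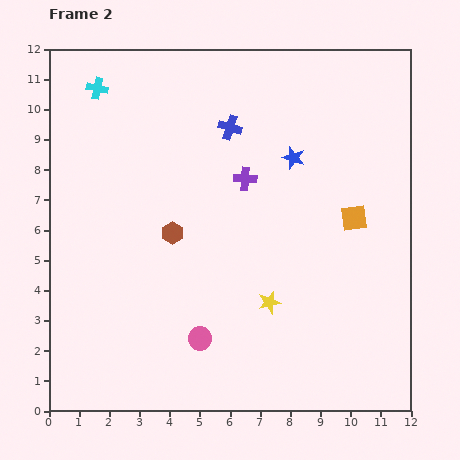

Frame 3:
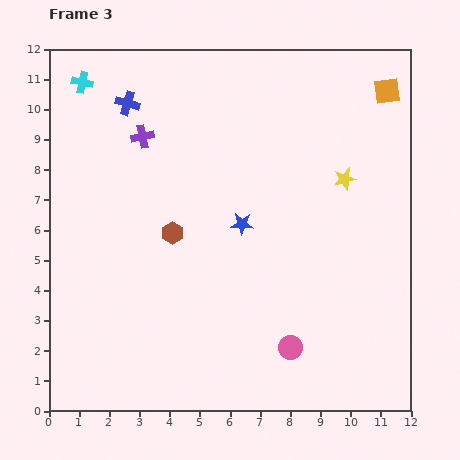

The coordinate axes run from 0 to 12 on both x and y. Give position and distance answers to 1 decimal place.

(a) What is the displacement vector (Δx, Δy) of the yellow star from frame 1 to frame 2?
(2.4, -4.1)

The yellow star was at (4.9, 7.7) in frame 1 and (7.3, 3.6) in frame 2.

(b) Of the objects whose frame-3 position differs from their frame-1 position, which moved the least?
the cyan cross

(moved 1.1)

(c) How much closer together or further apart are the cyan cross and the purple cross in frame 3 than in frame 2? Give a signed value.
-3.0

Distance in frame 2: 5.7. Distance in frame 3: 2.7.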